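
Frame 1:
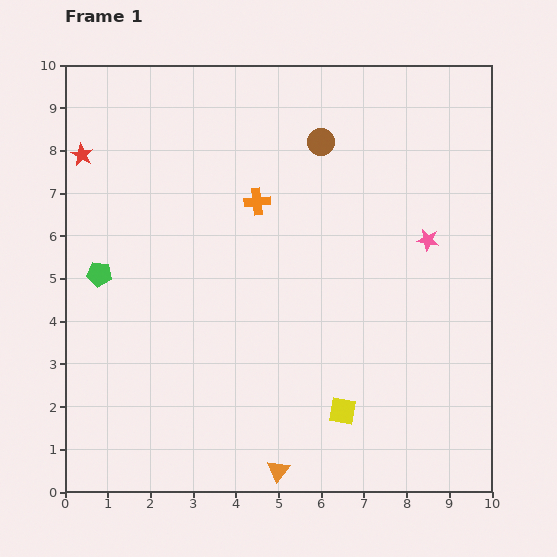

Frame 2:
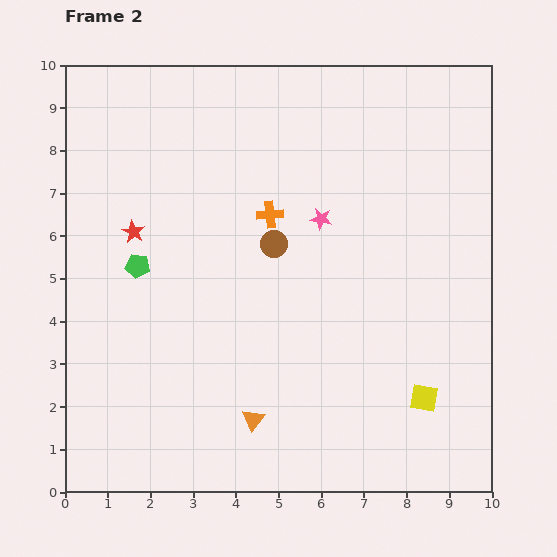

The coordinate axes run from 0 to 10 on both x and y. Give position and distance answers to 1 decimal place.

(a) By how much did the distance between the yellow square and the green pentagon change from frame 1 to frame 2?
+0.9

Distance in frame 1: 6.5. Distance in frame 2: 7.4.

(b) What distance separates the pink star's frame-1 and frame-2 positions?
2.5

The pink star moved from (8.5, 5.9) to (6.0, 6.4), a distance of √(2.5² + 0.5²) ≈ 2.5.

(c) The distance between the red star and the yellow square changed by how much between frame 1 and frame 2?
-0.8

Distance in frame 1: 8.6. Distance in frame 2: 7.8.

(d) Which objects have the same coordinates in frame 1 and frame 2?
none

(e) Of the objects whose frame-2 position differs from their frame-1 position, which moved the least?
the orange cross

(moved 0.4)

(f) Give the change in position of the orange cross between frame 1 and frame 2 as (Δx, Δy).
(0.3, -0.3)

The orange cross was at (4.5, 6.8) in frame 1 and (4.8, 6.5) in frame 2.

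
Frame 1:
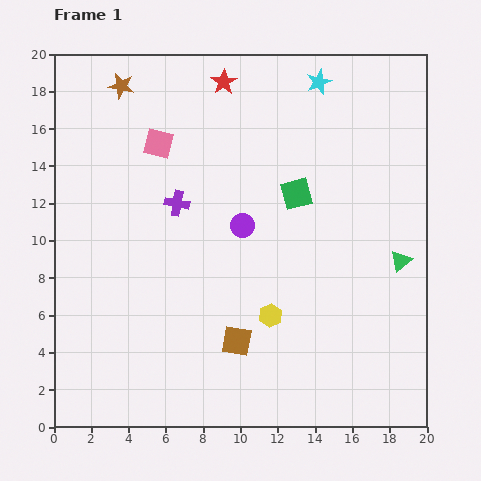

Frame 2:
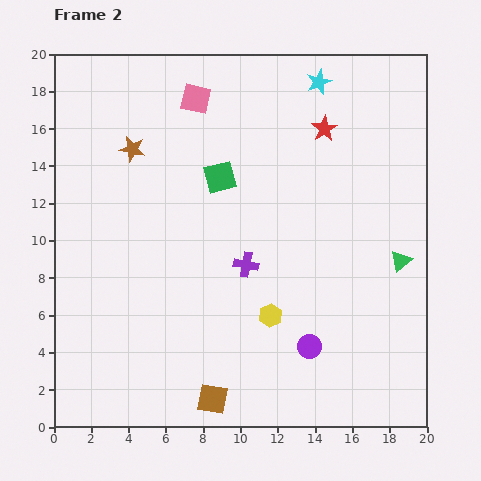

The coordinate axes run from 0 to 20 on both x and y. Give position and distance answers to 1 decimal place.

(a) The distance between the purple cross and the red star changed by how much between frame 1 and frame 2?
+1.4

Distance in frame 1: 7.0. Distance in frame 2: 8.4.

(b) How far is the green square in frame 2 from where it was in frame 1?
4.2

The green square moved from (13.0, 12.5) to (8.9, 13.4), a distance of √(4.1² + 0.9²) ≈ 4.2.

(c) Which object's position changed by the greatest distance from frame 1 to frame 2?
the purple circle

(moved 7.4; next 6.0)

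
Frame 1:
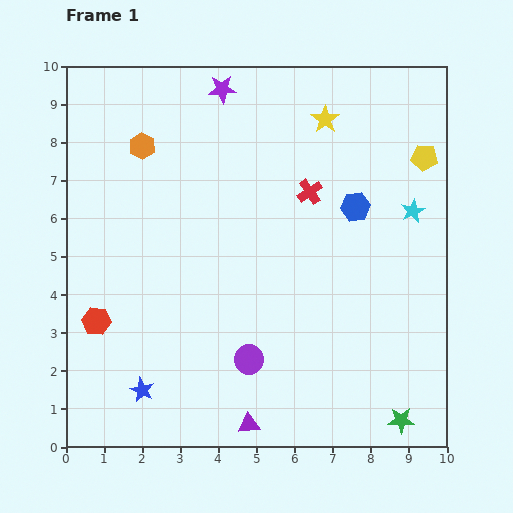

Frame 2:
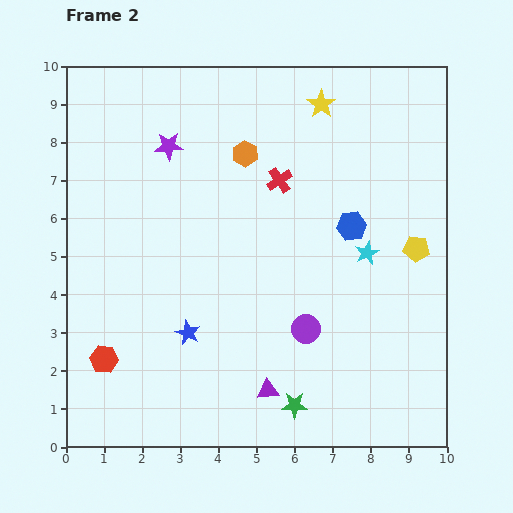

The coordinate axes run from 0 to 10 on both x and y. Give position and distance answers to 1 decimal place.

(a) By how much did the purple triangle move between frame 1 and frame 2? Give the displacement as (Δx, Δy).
(0.5, 0.9)

The purple triangle was at (4.8, 0.6) in frame 1 and (5.3, 1.5) in frame 2.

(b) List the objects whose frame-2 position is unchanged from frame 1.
none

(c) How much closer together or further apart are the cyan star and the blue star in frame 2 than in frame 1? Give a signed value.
-3.4

Distance in frame 1: 8.5. Distance in frame 2: 5.1.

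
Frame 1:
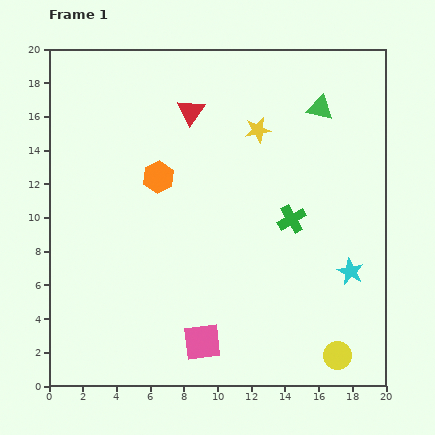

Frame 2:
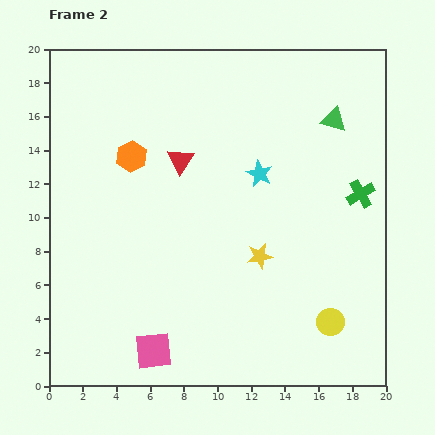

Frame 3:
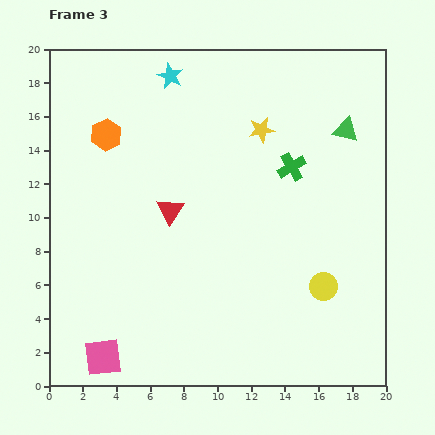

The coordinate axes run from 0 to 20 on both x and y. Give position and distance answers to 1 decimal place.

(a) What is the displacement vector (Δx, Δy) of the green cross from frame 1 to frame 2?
(4.1, 1.5)

The green cross was at (14.4, 9.9) in frame 1 and (18.5, 11.4) in frame 2.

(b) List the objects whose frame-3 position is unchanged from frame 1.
none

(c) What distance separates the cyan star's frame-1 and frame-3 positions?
15.8

The cyan star moved from (17.9, 6.8) to (7.2, 18.4), a distance of √(10.7² + 11.6²) ≈ 15.8.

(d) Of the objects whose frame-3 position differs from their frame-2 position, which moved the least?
the green triangle

(moved 0.9)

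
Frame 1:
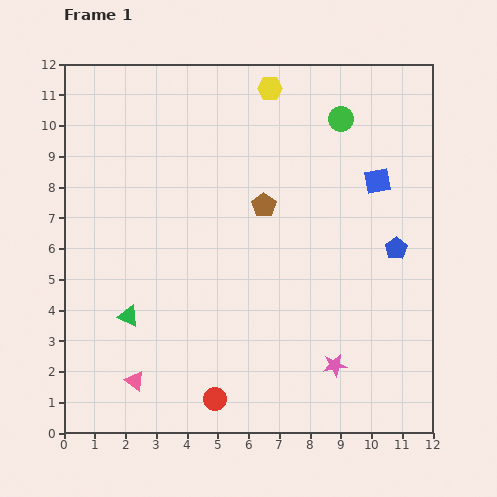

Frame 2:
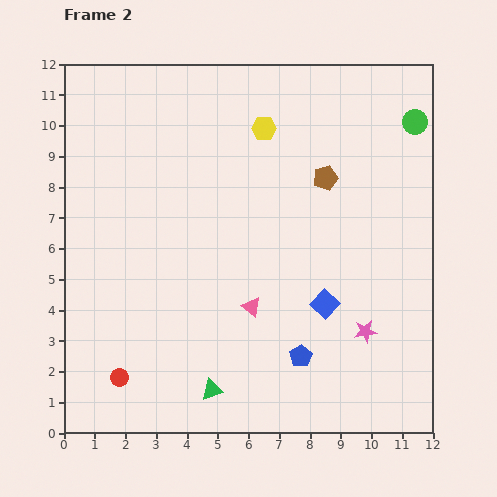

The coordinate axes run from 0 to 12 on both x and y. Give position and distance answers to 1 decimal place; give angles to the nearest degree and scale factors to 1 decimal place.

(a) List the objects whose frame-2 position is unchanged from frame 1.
none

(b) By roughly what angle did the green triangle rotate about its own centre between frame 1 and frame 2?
41° counter-clockwise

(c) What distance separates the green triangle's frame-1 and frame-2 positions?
3.6

The green triangle moved from (2.1, 3.8) to (4.8, 1.4), a distance of √(2.7² + 2.4²) ≈ 3.6.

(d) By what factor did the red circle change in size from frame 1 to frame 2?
0.8×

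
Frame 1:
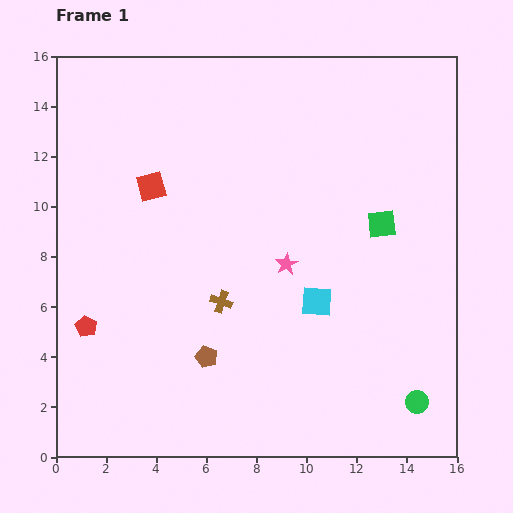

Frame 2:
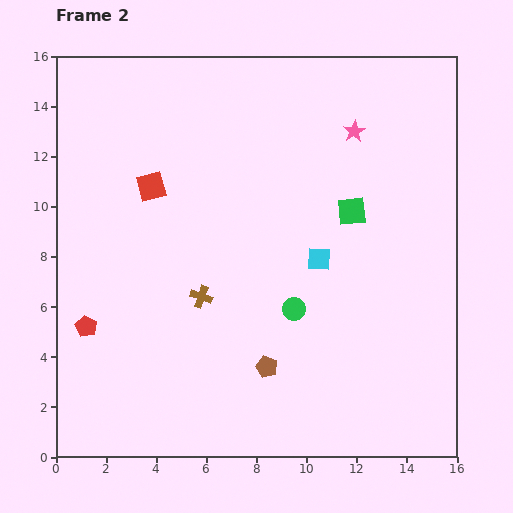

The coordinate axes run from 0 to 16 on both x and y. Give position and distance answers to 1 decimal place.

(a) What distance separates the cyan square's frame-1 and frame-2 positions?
1.7

The cyan square moved from (10.4, 6.2) to (10.5, 7.9), a distance of √(0.1² + 1.7²) ≈ 1.7.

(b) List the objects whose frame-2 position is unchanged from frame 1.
the red square, the red pentagon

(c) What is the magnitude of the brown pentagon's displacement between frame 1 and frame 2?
2.4

The brown pentagon moved from (6.0, 4.0) to (8.4, 3.6), a distance of √(2.4² + 0.4²) ≈ 2.4.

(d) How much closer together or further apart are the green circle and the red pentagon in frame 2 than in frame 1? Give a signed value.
-5.2

Distance in frame 1: 13.5. Distance in frame 2: 8.3.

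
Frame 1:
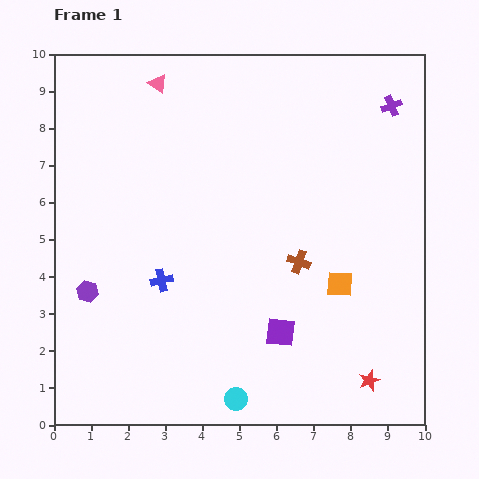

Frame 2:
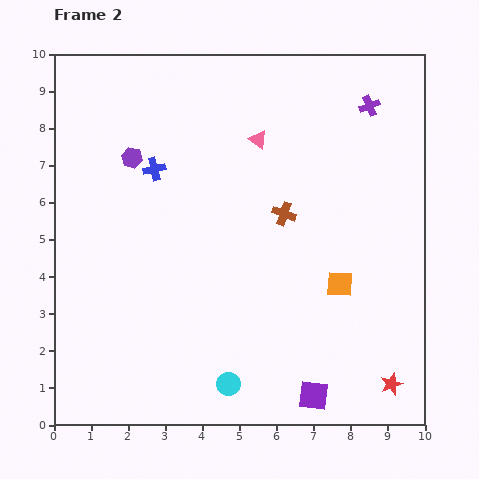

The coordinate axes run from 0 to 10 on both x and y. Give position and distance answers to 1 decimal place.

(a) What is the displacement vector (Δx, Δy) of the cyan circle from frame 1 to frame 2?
(-0.2, 0.4)

The cyan circle was at (4.9, 0.7) in frame 1 and (4.7, 1.1) in frame 2.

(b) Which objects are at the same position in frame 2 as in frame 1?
the orange square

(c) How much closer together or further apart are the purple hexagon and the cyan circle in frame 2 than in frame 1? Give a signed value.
+1.7

Distance in frame 1: 4.9. Distance in frame 2: 6.6.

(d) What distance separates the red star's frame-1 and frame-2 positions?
0.6

The red star moved from (8.5, 1.2) to (9.1, 1.1), a distance of √(0.6² + 0.1²) ≈ 0.6.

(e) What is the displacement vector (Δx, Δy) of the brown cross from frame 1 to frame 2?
(-0.4, 1.3)

The brown cross was at (6.6, 4.4) in frame 1 and (6.2, 5.7) in frame 2.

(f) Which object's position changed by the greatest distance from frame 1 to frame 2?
the purple hexagon

(moved 3.8; next 3.1)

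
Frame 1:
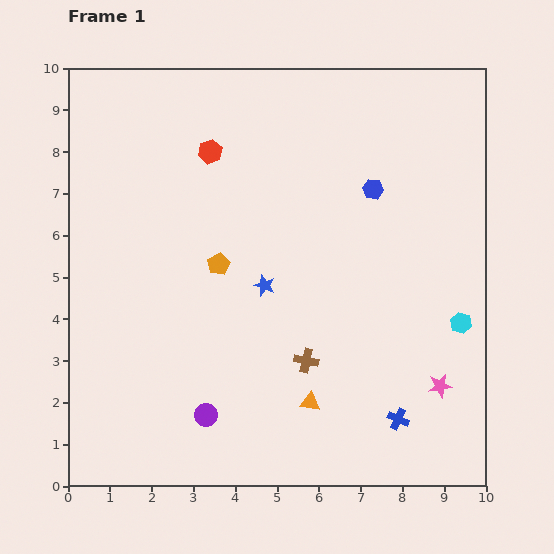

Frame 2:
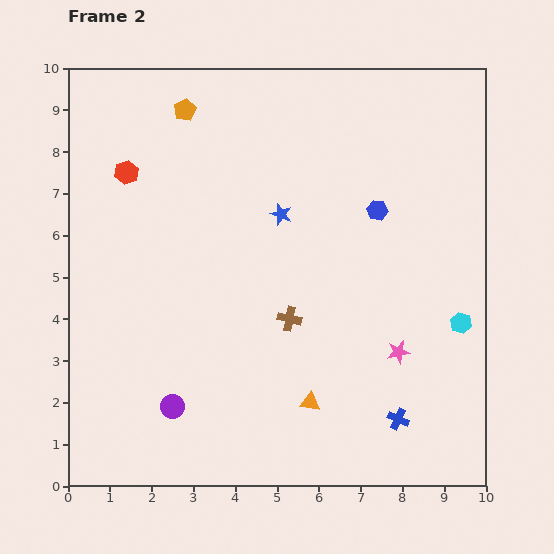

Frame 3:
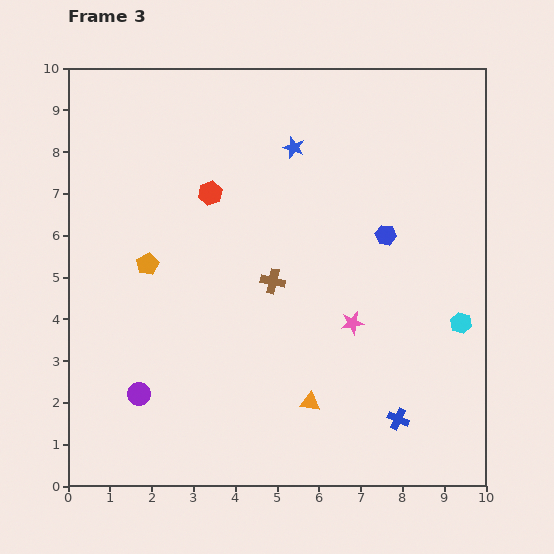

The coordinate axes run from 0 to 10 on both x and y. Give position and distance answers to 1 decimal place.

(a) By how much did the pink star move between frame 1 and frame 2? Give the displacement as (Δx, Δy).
(-1.0, 0.8)

The pink star was at (8.9, 2.4) in frame 1 and (7.9, 3.2) in frame 2.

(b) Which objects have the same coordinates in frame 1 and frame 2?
the orange triangle, the cyan hexagon, the blue cross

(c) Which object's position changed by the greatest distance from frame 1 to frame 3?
the blue star

(moved 3.4; next 2.6)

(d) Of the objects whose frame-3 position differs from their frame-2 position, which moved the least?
the blue hexagon

(moved 0.6)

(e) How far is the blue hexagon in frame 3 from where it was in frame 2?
0.6

The blue hexagon moved from (7.4, 6.6) to (7.6, 6.0), a distance of √(0.2² + 0.6²) ≈ 0.6.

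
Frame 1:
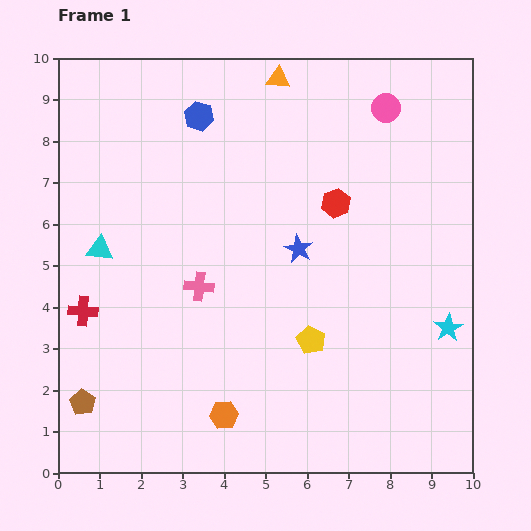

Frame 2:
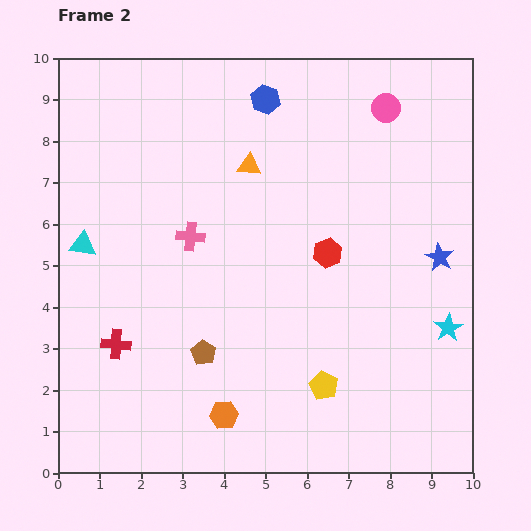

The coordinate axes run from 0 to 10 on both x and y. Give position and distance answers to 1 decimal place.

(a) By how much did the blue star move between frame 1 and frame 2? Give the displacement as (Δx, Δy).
(3.4, -0.2)

The blue star was at (5.8, 5.4) in frame 1 and (9.2, 5.2) in frame 2.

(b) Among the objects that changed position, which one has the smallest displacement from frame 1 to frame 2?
the cyan triangle

(moved 0.4)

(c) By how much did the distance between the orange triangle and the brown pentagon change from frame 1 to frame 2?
-4.5

Distance in frame 1: 9.1. Distance in frame 2: 4.6.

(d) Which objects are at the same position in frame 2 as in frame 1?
the cyan star, the pink circle, the orange hexagon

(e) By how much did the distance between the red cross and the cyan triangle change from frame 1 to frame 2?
+0.9

Distance in frame 1: 1.6. Distance in frame 2: 2.5.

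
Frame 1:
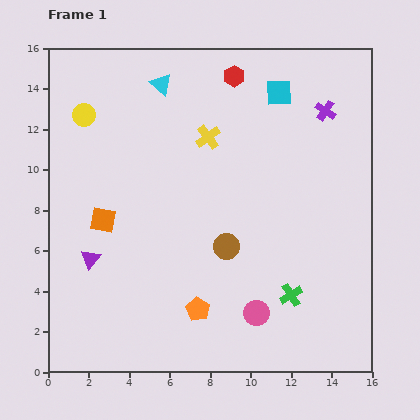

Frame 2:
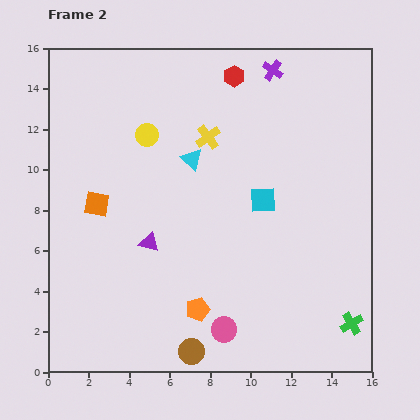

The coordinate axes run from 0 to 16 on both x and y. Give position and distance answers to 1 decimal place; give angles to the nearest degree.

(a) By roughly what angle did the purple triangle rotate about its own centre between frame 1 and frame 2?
54° counter-clockwise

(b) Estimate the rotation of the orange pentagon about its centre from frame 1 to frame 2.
25° clockwise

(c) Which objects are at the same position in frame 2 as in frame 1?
the orange pentagon, the red hexagon, the yellow cross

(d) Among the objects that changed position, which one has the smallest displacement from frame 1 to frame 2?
the orange square

(moved 0.9)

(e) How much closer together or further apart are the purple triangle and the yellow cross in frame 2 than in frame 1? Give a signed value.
-2.3

Distance in frame 1: 8.3. Distance in frame 2: 6.0.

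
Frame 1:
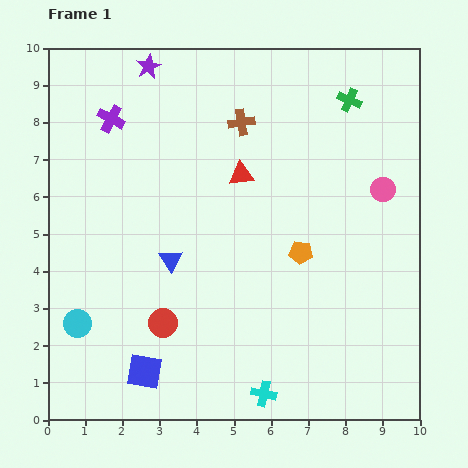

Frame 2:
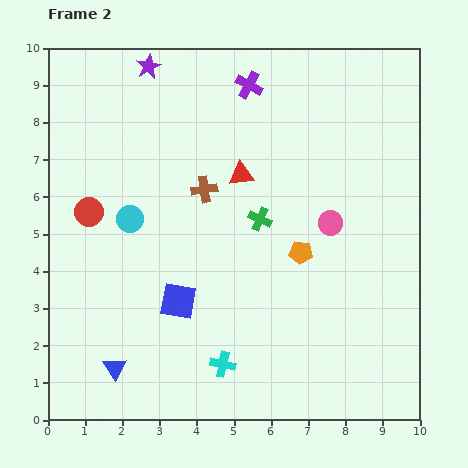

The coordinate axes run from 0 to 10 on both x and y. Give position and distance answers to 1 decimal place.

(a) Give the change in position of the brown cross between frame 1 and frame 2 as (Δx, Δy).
(-1.0, -1.8)

The brown cross was at (5.2, 8.0) in frame 1 and (4.2, 6.2) in frame 2.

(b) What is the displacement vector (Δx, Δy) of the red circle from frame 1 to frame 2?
(-2.0, 3.0)

The red circle was at (3.1, 2.6) in frame 1 and (1.1, 5.6) in frame 2.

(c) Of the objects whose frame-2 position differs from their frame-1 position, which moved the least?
the cyan cross

(moved 1.4)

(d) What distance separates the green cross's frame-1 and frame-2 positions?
4.0

The green cross moved from (8.1, 8.6) to (5.7, 5.4), a distance of √(2.4² + 3.2²) ≈ 4.0.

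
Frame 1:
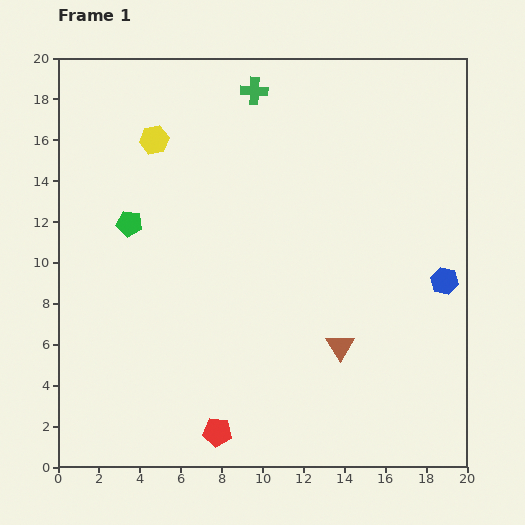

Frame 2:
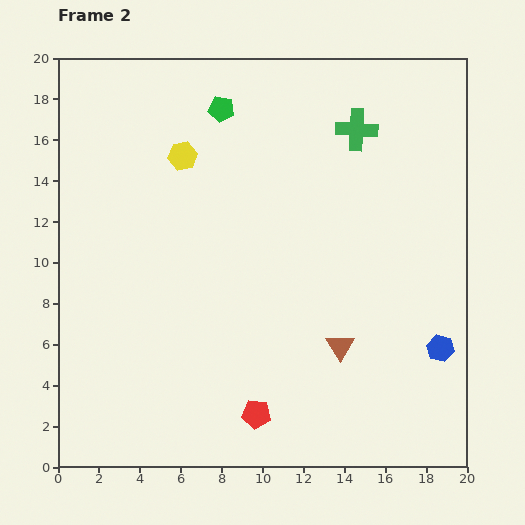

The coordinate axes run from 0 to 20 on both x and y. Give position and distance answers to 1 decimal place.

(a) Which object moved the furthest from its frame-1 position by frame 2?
the green pentagon

(moved 7.2; next 5.3)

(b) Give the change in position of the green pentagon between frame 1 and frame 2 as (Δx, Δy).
(4.5, 5.6)

The green pentagon was at (3.5, 11.9) in frame 1 and (8.0, 17.5) in frame 2.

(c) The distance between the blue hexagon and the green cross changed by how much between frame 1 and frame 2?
-1.7

Distance in frame 1: 13.2. Distance in frame 2: 11.5.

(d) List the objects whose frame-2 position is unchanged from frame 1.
the brown triangle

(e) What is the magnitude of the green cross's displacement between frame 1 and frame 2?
5.3

The green cross moved from (9.6, 18.4) to (14.6, 16.5), a distance of √(5.0² + 1.9²) ≈ 5.3.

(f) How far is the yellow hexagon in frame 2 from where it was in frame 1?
1.6

The yellow hexagon moved from (4.7, 16.0) to (6.1, 15.2), a distance of √(1.4² + 0.8²) ≈ 1.6.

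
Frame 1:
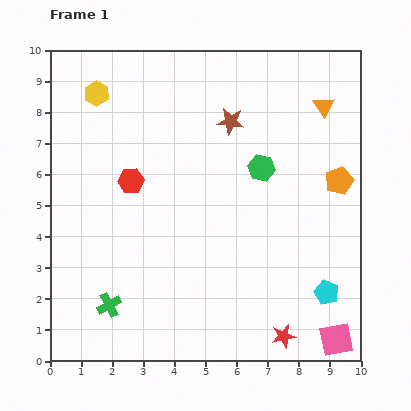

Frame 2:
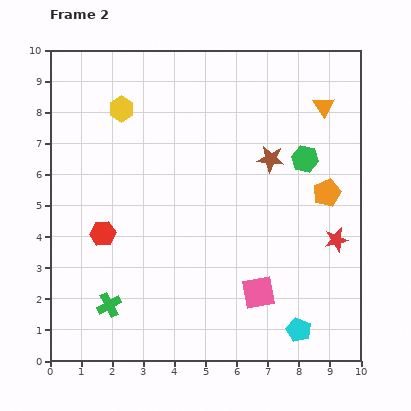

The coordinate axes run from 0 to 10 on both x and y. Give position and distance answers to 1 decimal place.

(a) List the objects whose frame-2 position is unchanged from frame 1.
the green cross, the orange triangle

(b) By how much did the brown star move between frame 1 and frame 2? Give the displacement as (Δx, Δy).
(1.3, -1.2)

The brown star was at (5.8, 7.7) in frame 1 and (7.1, 6.5) in frame 2.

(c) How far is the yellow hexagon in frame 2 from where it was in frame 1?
0.9

The yellow hexagon moved from (1.5, 8.6) to (2.3, 8.1), a distance of √(0.8² + 0.5²) ≈ 0.9.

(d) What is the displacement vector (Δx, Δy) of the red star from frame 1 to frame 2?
(1.7, 3.1)

The red star was at (7.5, 0.8) in frame 1 and (9.2, 3.9) in frame 2.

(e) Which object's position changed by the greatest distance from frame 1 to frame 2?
the red star

(moved 3.5; next 2.9)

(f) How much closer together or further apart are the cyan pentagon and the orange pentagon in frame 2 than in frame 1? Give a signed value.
+0.9

Distance in frame 1: 3.6. Distance in frame 2: 4.5.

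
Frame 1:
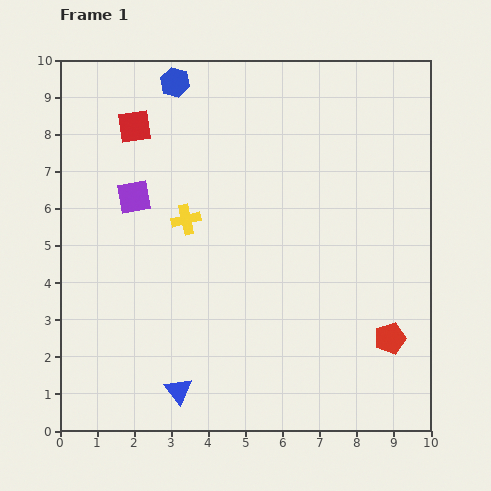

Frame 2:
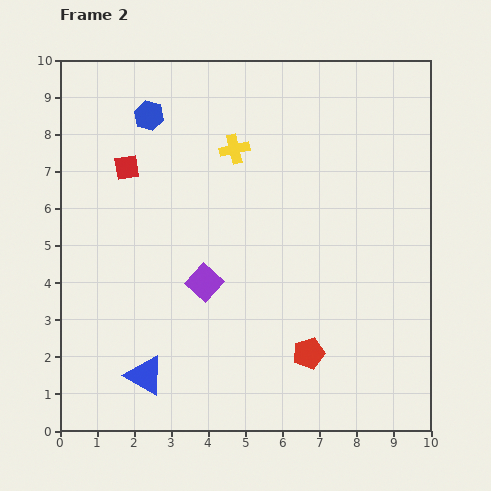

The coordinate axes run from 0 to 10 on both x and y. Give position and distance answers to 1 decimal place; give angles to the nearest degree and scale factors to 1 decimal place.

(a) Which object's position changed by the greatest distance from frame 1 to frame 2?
the purple square

(moved 3.0; next 2.3)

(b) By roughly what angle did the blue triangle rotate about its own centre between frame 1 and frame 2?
22° counter-clockwise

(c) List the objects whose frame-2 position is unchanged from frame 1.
none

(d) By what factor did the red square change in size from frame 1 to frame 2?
0.7×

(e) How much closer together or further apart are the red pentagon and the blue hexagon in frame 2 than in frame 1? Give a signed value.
-1.3

Distance in frame 1: 9.0. Distance in frame 2: 7.7.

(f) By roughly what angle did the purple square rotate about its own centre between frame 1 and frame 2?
37° counter-clockwise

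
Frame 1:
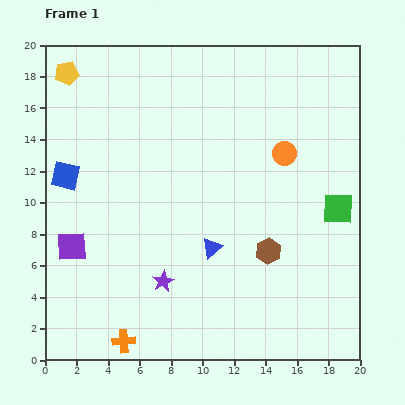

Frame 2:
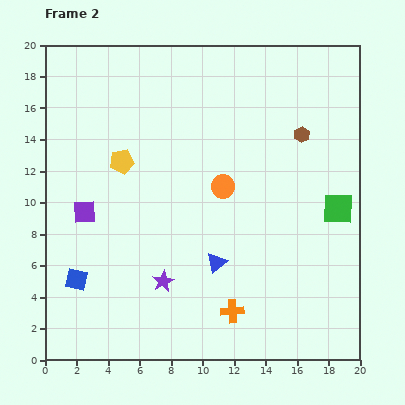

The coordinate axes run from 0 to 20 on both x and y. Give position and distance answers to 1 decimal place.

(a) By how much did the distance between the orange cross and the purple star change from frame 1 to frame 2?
+0.3

Distance in frame 1: 4.5. Distance in frame 2: 4.8.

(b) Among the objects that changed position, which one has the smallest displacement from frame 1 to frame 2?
the blue triangle

(moved 0.9)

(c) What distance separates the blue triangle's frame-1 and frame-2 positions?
0.9

The blue triangle moved from (10.6, 7.1) to (10.9, 6.2), a distance of √(0.3² + 0.9²) ≈ 0.9.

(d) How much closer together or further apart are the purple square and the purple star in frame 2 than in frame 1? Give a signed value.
+0.5

Distance in frame 1: 6.2. Distance in frame 2: 6.7.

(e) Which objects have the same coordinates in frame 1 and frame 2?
the purple star, the green square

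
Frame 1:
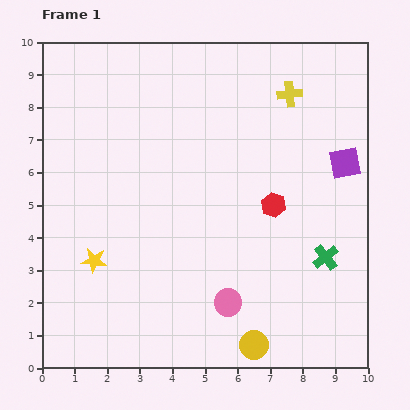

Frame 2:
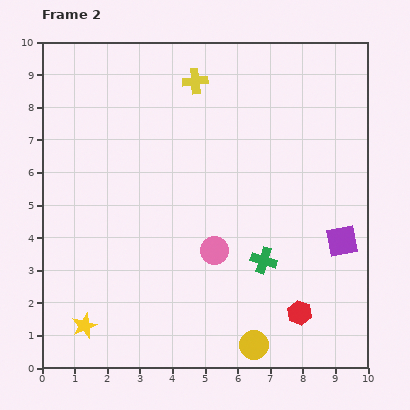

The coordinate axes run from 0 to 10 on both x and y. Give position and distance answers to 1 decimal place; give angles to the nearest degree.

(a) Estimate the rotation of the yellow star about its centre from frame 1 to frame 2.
29° counter-clockwise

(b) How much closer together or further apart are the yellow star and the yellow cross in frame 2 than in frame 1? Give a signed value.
+0.3

Distance in frame 1: 7.9. Distance in frame 2: 8.2.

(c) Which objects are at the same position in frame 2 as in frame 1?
the yellow circle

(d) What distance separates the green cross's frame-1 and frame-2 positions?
1.9

The green cross moved from (8.7, 3.4) to (6.8, 3.3), a distance of √(1.9² + 0.1²) ≈ 1.9.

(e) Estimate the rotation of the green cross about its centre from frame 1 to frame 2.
34° counter-clockwise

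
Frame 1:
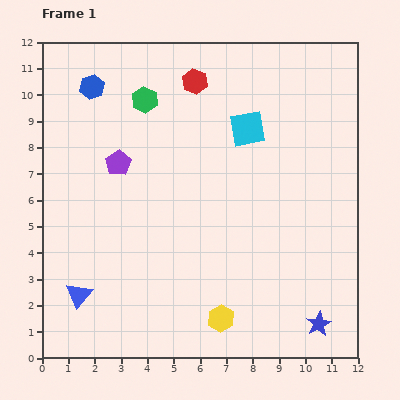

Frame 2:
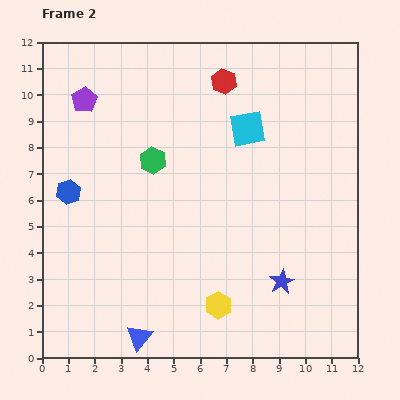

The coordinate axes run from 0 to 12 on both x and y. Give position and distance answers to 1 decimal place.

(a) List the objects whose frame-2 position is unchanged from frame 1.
the cyan square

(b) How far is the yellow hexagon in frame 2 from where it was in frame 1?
0.5

The yellow hexagon moved from (6.8, 1.5) to (6.7, 2.0), a distance of √(0.1² + 0.5²) ≈ 0.5.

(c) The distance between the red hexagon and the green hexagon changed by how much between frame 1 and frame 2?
+2.0

Distance in frame 1: 2.0. Distance in frame 2: 4.0.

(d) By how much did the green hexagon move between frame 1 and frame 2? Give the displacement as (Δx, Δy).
(0.3, -2.3)

The green hexagon was at (3.9, 9.8) in frame 1 and (4.2, 7.5) in frame 2.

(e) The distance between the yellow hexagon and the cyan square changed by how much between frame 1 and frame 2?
-0.5

Distance in frame 1: 7.3. Distance in frame 2: 6.8.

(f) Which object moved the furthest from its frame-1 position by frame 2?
the blue hexagon

(moved 4.1; next 2.8)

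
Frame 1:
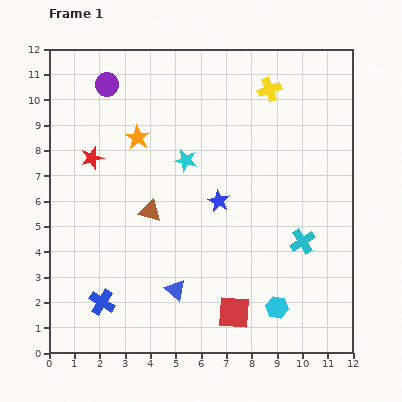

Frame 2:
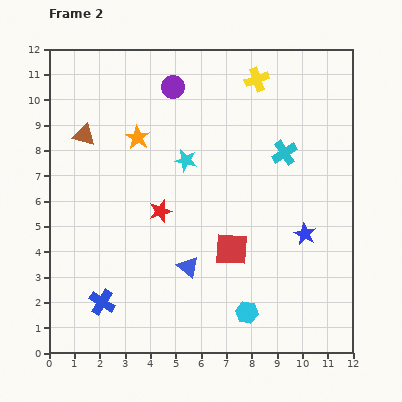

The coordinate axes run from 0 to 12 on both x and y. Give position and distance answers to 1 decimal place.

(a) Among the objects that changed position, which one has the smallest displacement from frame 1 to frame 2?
the yellow cross

(moved 0.6)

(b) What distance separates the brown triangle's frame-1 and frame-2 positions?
4.0

The brown triangle moved from (4.0, 5.6) to (1.4, 8.6), a distance of √(2.6² + 3.0²) ≈ 4.0.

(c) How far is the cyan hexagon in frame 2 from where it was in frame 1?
1.2

The cyan hexagon moved from (9.0, 1.8) to (7.8, 1.6), a distance of √(1.2² + 0.2²) ≈ 1.2.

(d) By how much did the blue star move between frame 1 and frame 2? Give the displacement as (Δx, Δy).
(3.4, -1.3)

The blue star was at (6.7, 6.0) in frame 1 and (10.1, 4.7) in frame 2.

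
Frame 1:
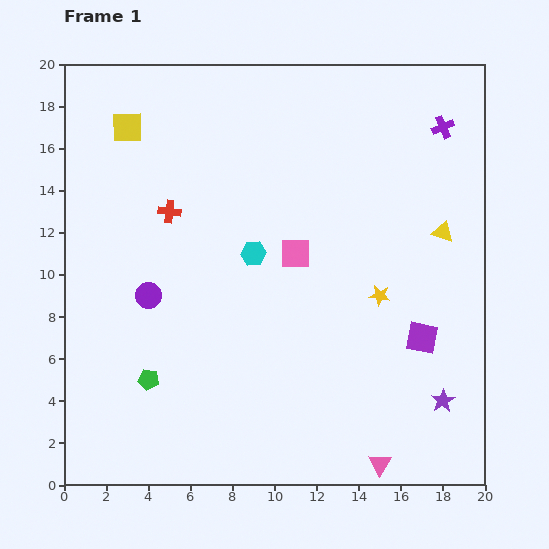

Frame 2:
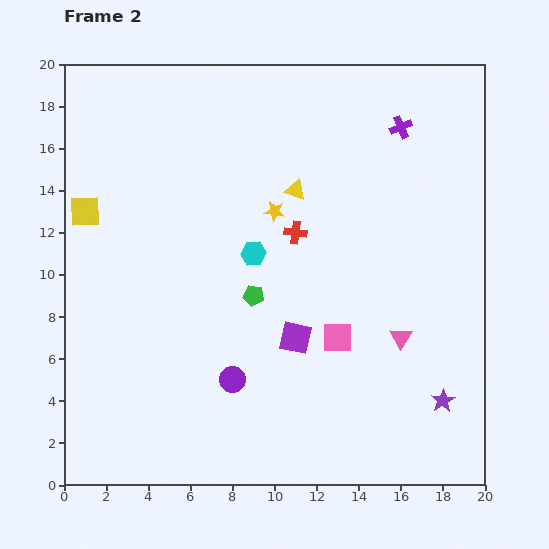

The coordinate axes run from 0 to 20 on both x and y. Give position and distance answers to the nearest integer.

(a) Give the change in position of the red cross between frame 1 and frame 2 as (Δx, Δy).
(6, -1)

The red cross was at (5, 13) in frame 1 and (11, 12) in frame 2.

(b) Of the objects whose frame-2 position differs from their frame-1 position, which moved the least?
the purple cross

(moved 2)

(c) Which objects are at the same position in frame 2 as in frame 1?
the purple star, the cyan hexagon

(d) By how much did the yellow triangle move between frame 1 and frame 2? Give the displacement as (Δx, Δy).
(-7, 2)

The yellow triangle was at (18, 12) in frame 1 and (11, 14) in frame 2.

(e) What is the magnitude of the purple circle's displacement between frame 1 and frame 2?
6

The purple circle moved from (4, 9) to (8, 5), a distance of √(4² + 4²) ≈ 6.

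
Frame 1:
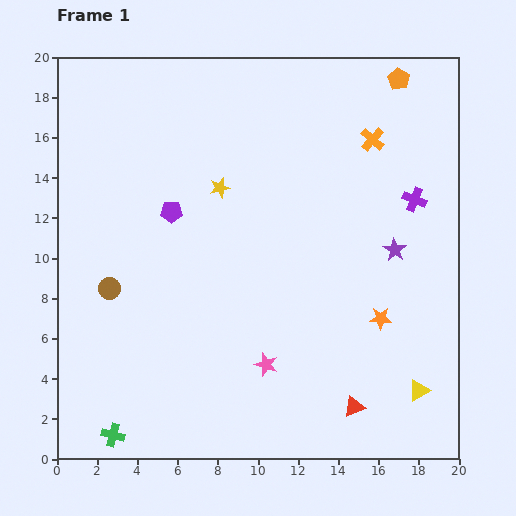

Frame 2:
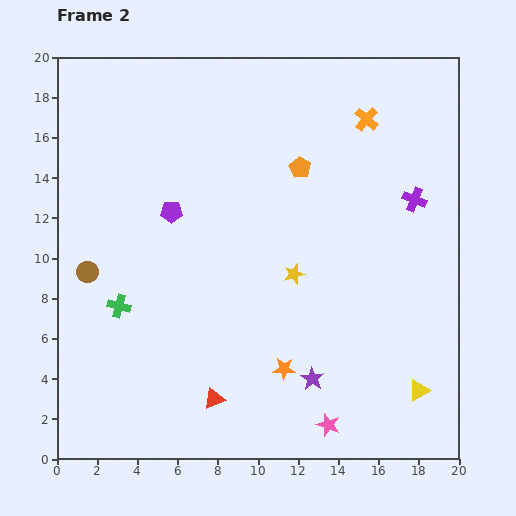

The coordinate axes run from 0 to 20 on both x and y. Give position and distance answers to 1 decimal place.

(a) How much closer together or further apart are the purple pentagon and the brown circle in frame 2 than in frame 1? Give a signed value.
+0.3

Distance in frame 1: 4.9. Distance in frame 2: 5.2.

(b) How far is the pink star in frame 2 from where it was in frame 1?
4.3

The pink star moved from (10.4, 4.7) to (13.5, 1.7), a distance of √(3.1² + 3.0²) ≈ 4.3.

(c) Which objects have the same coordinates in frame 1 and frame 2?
the purple pentagon, the yellow triangle, the purple cross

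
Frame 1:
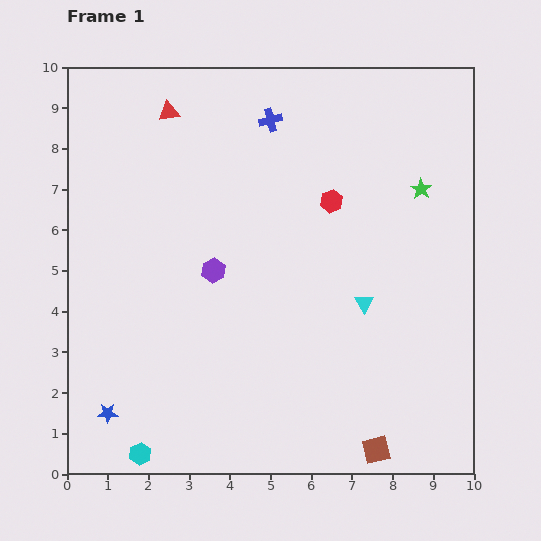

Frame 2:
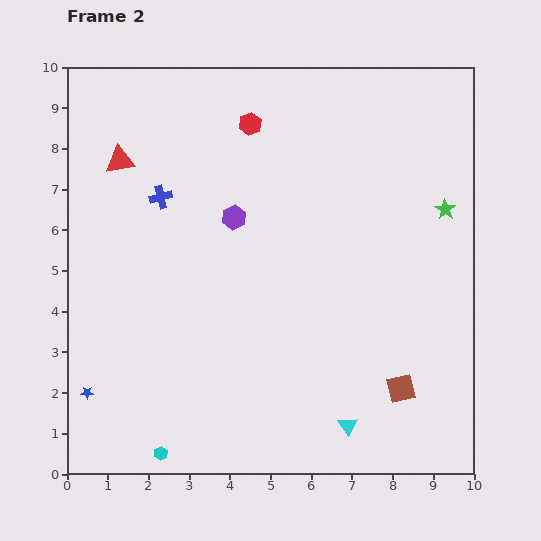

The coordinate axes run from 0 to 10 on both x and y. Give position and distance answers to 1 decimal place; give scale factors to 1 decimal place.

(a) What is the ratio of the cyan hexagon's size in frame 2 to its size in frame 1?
0.6×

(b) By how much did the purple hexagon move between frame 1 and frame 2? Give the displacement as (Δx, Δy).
(0.5, 1.3)

The purple hexagon was at (3.6, 5.0) in frame 1 and (4.1, 6.3) in frame 2.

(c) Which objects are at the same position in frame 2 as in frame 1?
none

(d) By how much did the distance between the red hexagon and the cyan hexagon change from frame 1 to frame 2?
+0.6

Distance in frame 1: 7.8. Distance in frame 2: 8.4.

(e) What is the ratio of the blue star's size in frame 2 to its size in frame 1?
0.6×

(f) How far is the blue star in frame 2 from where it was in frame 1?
0.7

The blue star moved from (1.0, 1.5) to (0.5, 2.0), a distance of √(0.5² + 0.5²) ≈ 0.7.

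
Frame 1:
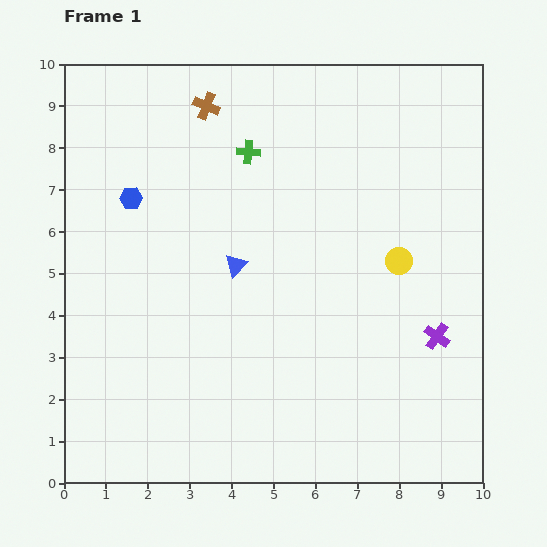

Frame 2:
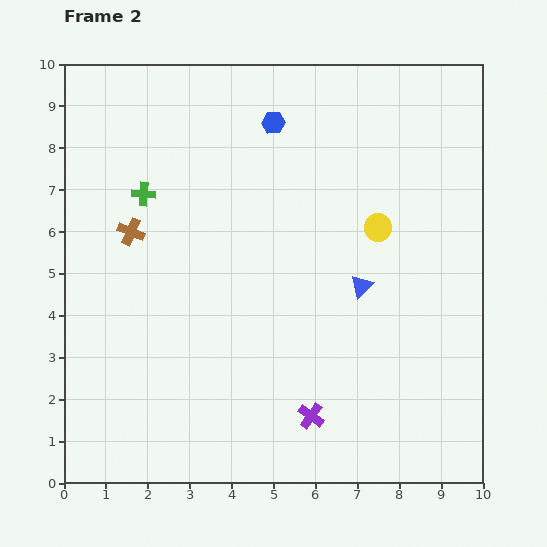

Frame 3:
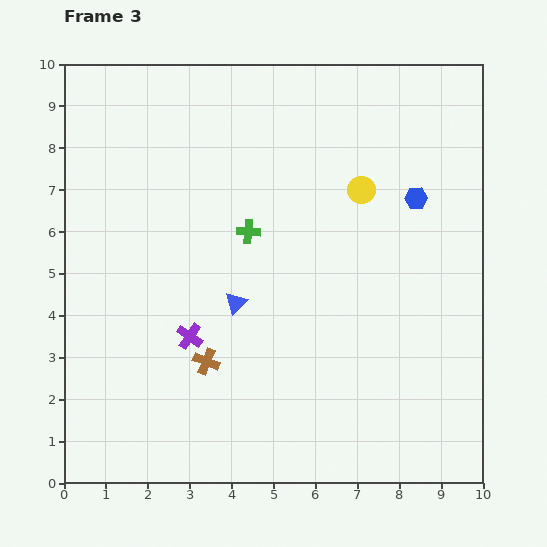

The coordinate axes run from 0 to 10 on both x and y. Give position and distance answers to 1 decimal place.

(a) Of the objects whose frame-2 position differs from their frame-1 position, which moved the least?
the yellow circle

(moved 0.9)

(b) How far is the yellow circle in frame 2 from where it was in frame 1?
0.9

The yellow circle moved from (8.0, 5.3) to (7.5, 6.1), a distance of √(0.5² + 0.8²) ≈ 0.9.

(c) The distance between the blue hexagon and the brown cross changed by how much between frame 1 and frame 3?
+3.5

Distance in frame 1: 2.8. Distance in frame 3: 6.3.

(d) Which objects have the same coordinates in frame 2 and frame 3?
none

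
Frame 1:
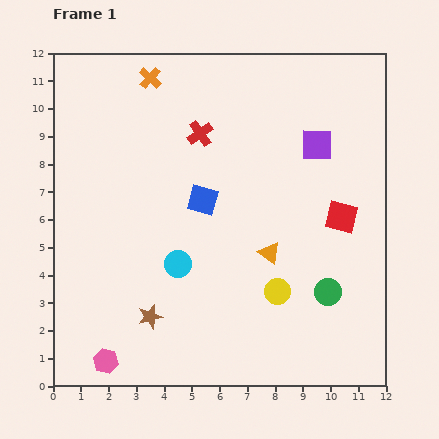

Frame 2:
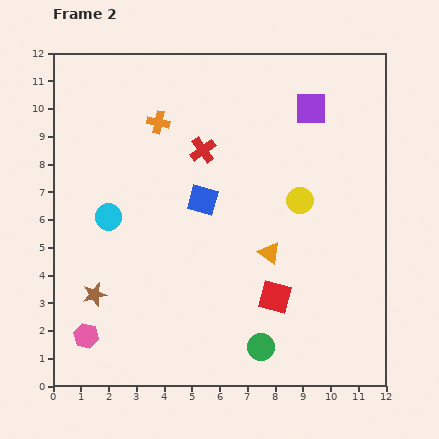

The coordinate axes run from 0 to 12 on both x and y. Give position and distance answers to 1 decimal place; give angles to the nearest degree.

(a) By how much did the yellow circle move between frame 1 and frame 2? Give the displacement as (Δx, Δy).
(0.8, 3.3)

The yellow circle was at (8.1, 3.4) in frame 1 and (8.9, 6.7) in frame 2.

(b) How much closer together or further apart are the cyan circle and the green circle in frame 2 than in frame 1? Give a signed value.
+1.7

Distance in frame 1: 5.5. Distance in frame 2: 7.2.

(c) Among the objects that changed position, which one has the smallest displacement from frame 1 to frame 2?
the red cross

(moved 0.6)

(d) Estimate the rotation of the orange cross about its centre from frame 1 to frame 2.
29° counter-clockwise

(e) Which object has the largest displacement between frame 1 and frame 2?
the red square

(moved 3.8; next 3.4)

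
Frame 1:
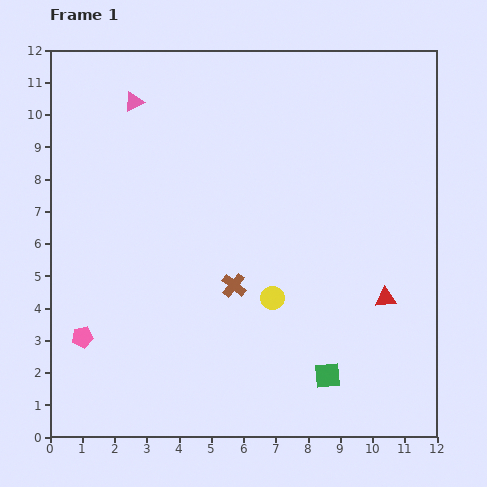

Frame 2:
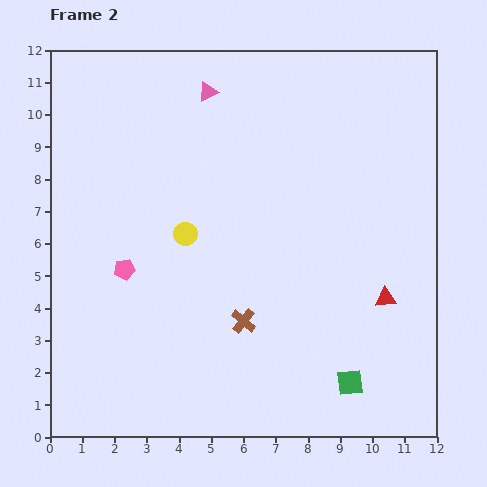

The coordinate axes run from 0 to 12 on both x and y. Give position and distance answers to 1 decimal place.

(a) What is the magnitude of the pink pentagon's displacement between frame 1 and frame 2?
2.5

The pink pentagon moved from (1.0, 3.1) to (2.3, 5.2), a distance of √(1.3² + 2.1²) ≈ 2.5.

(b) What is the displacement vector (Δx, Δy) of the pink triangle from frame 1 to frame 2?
(2.3, 0.3)

The pink triangle was at (2.6, 10.4) in frame 1 and (4.9, 10.7) in frame 2.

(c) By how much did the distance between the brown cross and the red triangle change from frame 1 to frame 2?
-0.2

Distance in frame 1: 4.7. Distance in frame 2: 4.5.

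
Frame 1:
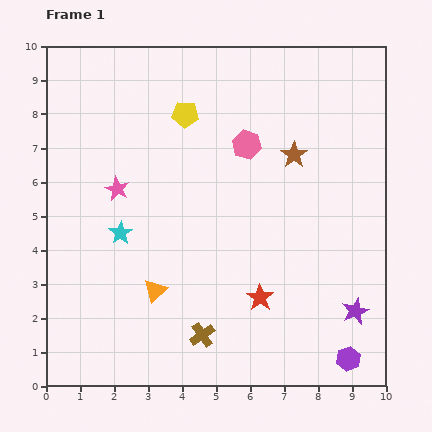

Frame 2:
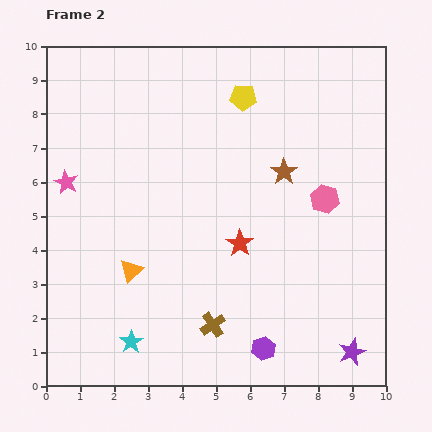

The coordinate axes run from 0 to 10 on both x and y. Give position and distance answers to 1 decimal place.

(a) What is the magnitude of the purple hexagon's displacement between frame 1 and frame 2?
2.5

The purple hexagon moved from (8.9, 0.8) to (6.4, 1.1), a distance of √(2.5² + 0.3²) ≈ 2.5.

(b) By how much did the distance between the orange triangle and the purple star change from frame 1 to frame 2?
+1.0

Distance in frame 1: 5.9. Distance in frame 2: 6.9.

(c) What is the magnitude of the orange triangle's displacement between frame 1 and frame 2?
0.9

The orange triangle moved from (3.2, 2.8) to (2.5, 3.4), a distance of √(0.7² + 0.6²) ≈ 0.9.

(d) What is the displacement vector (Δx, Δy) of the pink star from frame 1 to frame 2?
(-1.5, 0.2)

The pink star was at (2.1, 5.8) in frame 1 and (0.6, 6.0) in frame 2.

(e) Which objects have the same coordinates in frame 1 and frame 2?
none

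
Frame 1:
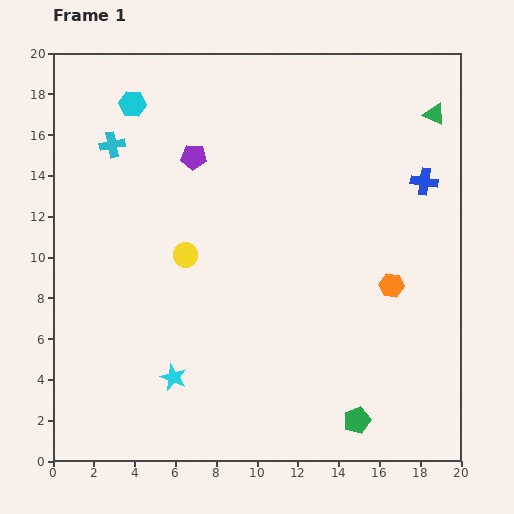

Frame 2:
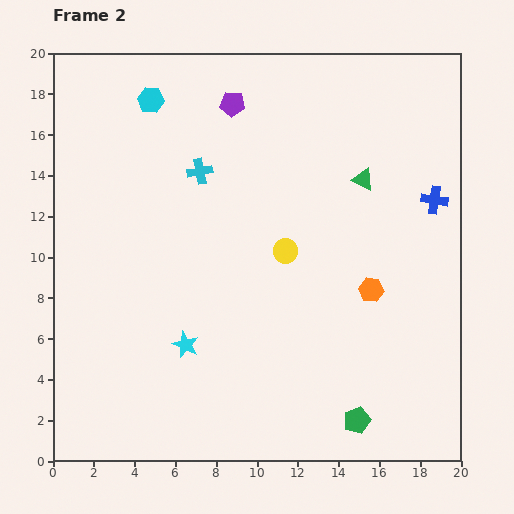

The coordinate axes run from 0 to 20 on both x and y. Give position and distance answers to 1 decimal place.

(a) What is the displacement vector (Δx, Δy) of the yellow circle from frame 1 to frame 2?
(4.9, 0.2)

The yellow circle was at (6.5, 10.1) in frame 1 and (11.4, 10.3) in frame 2.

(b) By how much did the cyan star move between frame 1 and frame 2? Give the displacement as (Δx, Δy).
(0.6, 1.6)

The cyan star was at (5.9, 4.1) in frame 1 and (6.5, 5.7) in frame 2.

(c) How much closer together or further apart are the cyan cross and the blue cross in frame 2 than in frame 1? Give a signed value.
-3.8

Distance in frame 1: 15.4. Distance in frame 2: 11.6.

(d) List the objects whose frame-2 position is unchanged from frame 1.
the green pentagon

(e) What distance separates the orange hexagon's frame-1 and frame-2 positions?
1.0

The orange hexagon moved from (16.6, 8.6) to (15.6, 8.4), a distance of √(1.0² + 0.2²) ≈ 1.0.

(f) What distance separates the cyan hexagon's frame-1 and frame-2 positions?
0.9

The cyan hexagon moved from (3.9, 17.5) to (4.8, 17.7), a distance of √(0.9² + 0.2²) ≈ 0.9.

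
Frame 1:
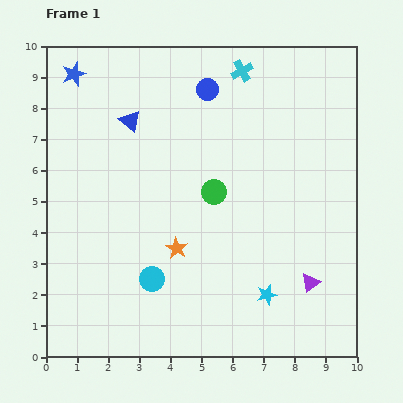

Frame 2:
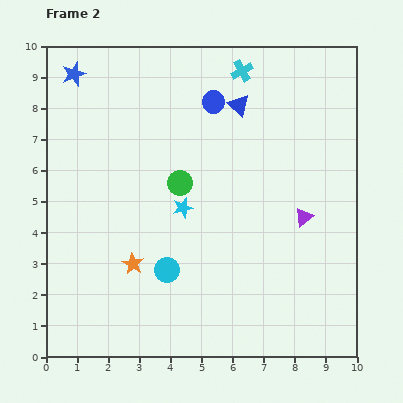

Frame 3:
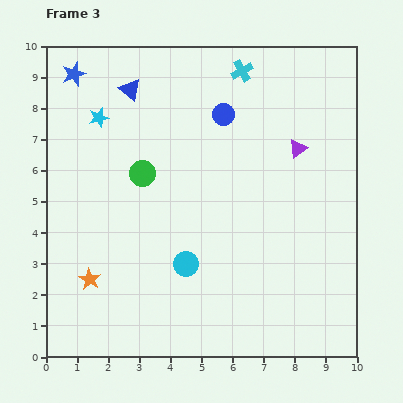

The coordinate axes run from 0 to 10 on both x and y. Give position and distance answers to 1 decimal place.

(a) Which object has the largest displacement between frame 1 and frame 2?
the cyan star

(moved 3.9; next 3.5)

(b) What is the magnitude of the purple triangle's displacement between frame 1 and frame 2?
2.1

The purple triangle moved from (8.5, 2.4) to (8.3, 4.5), a distance of √(0.2² + 2.1²) ≈ 2.1.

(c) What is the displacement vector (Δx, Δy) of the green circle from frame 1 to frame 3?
(-2.3, 0.6)

The green circle was at (5.4, 5.3) in frame 1 and (3.1, 5.9) in frame 3.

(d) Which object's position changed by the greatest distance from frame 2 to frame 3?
the cyan star

(moved 4.0; next 3.5)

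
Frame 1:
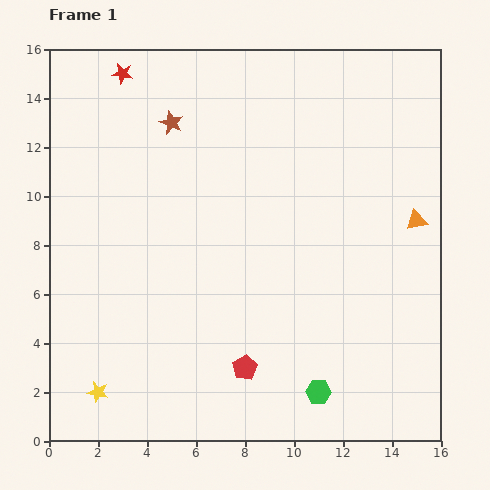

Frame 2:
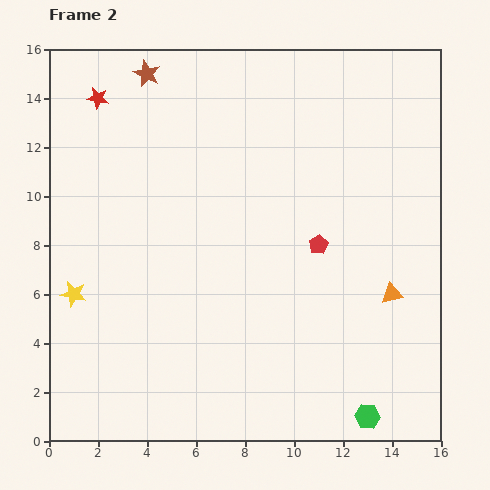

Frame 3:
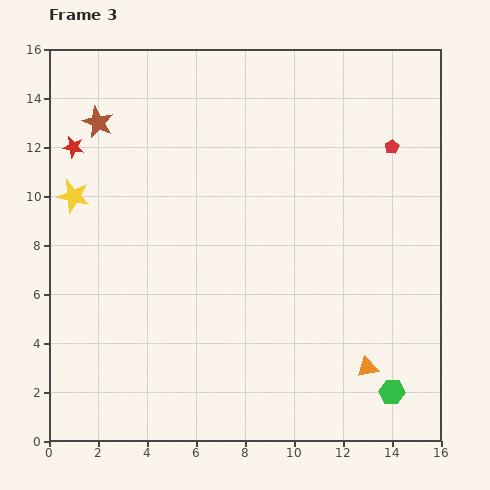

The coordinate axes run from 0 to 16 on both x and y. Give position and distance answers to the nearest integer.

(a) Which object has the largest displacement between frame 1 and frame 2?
the red pentagon

(moved 6; next 4)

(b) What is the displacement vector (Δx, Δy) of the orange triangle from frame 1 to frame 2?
(-1, -3)

The orange triangle was at (15, 9) in frame 1 and (14, 6) in frame 2.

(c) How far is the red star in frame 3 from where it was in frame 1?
4

The red star moved from (3, 15) to (1, 12), a distance of √(2² + 3²) ≈ 4.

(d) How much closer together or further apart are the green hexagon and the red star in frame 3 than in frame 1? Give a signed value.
+1

Distance in frame 1: 15. Distance in frame 3: 16.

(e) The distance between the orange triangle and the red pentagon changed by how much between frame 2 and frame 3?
+5

Distance in frame 2: 4. Distance in frame 3: 9.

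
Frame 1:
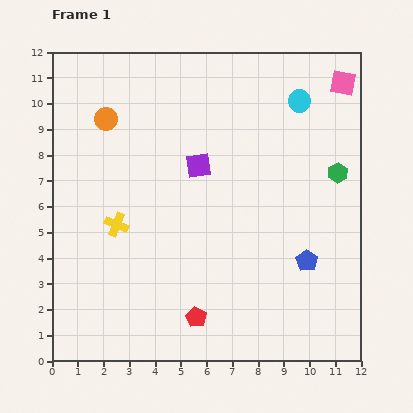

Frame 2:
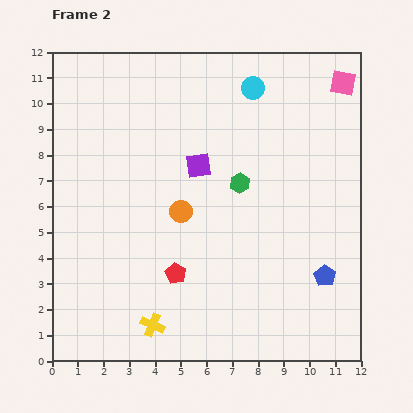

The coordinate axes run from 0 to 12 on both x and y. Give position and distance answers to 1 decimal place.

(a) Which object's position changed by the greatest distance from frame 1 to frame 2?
the orange circle

(moved 4.6; next 4.1)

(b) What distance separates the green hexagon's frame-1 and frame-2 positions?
3.8

The green hexagon moved from (11.1, 7.3) to (7.3, 6.9), a distance of √(3.8² + 0.4²) ≈ 3.8.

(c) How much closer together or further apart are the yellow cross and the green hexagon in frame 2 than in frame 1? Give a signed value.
-2.3

Distance in frame 1: 8.8. Distance in frame 2: 6.5.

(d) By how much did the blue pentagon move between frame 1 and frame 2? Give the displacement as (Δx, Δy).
(0.7, -0.6)

The blue pentagon was at (9.9, 3.9) in frame 1 and (10.6, 3.3) in frame 2.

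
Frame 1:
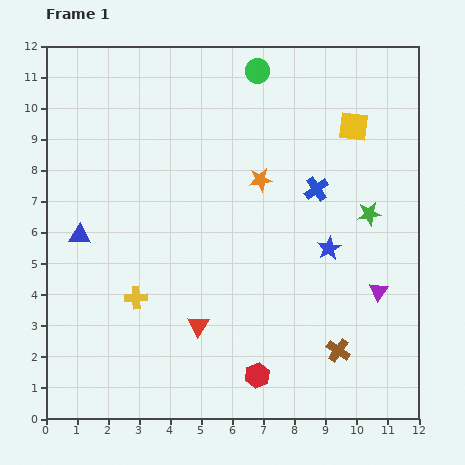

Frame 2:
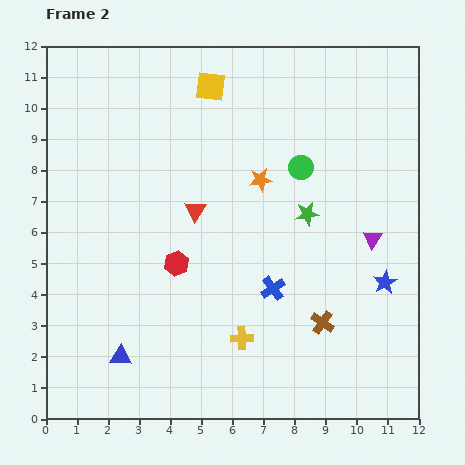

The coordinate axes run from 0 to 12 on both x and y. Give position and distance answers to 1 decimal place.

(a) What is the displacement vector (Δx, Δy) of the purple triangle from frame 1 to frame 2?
(-0.2, 1.7)

The purple triangle was at (10.7, 4.1) in frame 1 and (10.5, 5.8) in frame 2.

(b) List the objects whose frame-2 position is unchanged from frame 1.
the orange star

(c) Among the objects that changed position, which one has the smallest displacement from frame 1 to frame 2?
the brown cross

(moved 1.0)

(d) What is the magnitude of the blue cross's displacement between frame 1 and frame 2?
3.5

The blue cross moved from (8.7, 7.4) to (7.3, 4.2), a distance of √(1.4² + 3.2²) ≈ 3.5.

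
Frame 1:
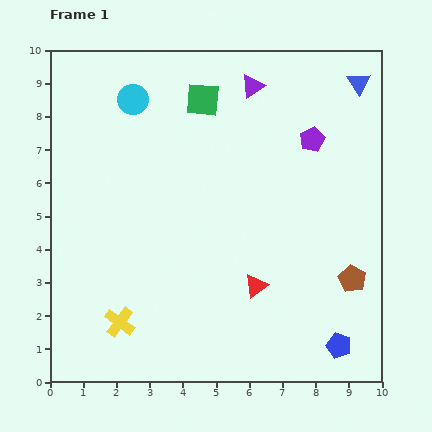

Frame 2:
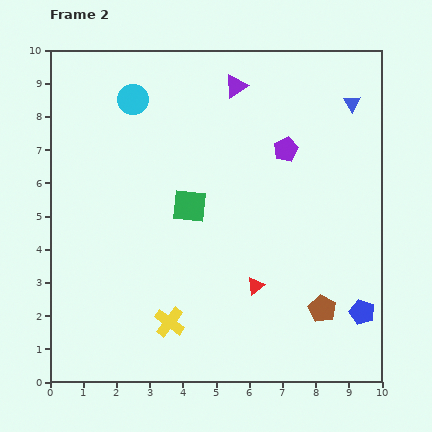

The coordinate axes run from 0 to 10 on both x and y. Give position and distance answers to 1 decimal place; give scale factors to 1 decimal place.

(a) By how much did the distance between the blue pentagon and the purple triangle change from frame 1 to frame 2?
-0.4

Distance in frame 1: 8.2. Distance in frame 2: 7.8.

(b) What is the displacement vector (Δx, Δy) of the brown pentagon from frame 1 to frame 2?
(-0.9, -0.9)

The brown pentagon was at (9.1, 3.1) in frame 1 and (8.2, 2.2) in frame 2.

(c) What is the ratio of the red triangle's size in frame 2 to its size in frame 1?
0.7×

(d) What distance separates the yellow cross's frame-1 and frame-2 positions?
1.5

The yellow cross moved from (2.1, 1.8) to (3.6, 1.8), a distance of √(1.5² + 0.0²) ≈ 1.5.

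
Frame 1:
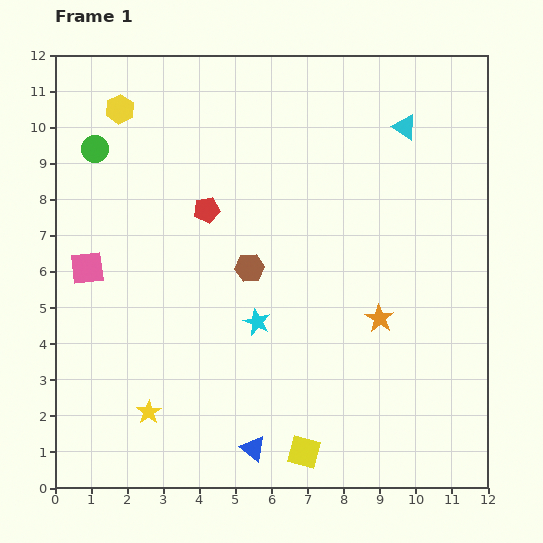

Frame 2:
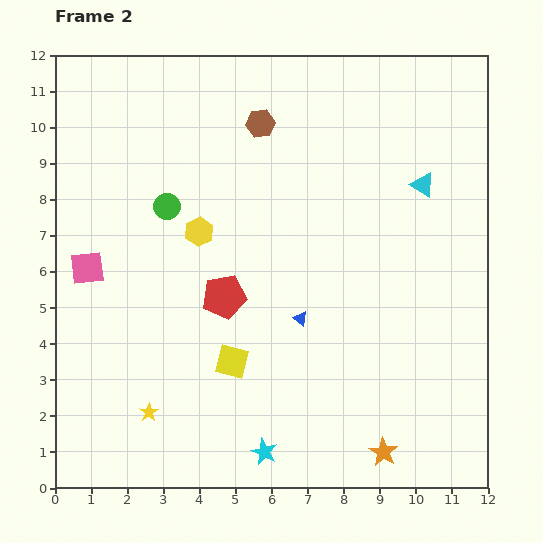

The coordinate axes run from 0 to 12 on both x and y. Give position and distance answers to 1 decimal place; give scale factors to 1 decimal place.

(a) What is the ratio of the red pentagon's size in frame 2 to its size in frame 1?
1.7×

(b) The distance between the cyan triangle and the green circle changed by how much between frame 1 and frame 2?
-1.5

Distance in frame 1: 8.6. Distance in frame 2: 7.1.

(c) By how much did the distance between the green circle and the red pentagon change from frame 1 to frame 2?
-0.5

Distance in frame 1: 3.5. Distance in frame 2: 3.0.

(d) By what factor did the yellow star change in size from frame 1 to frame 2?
0.8×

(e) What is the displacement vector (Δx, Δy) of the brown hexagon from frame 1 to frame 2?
(0.3, 4.0)

The brown hexagon was at (5.4, 6.1) in frame 1 and (5.7, 10.1) in frame 2.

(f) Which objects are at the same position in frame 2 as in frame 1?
the yellow star, the pink square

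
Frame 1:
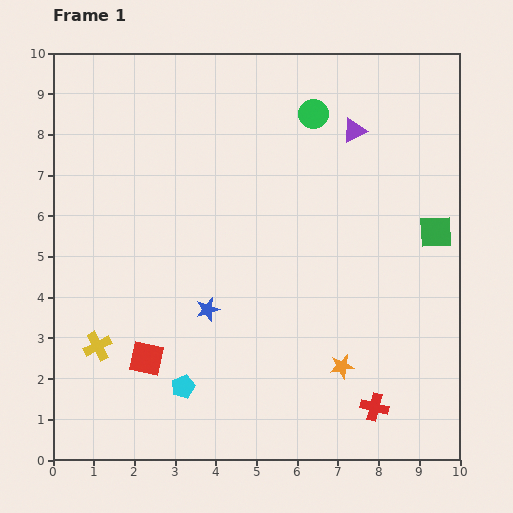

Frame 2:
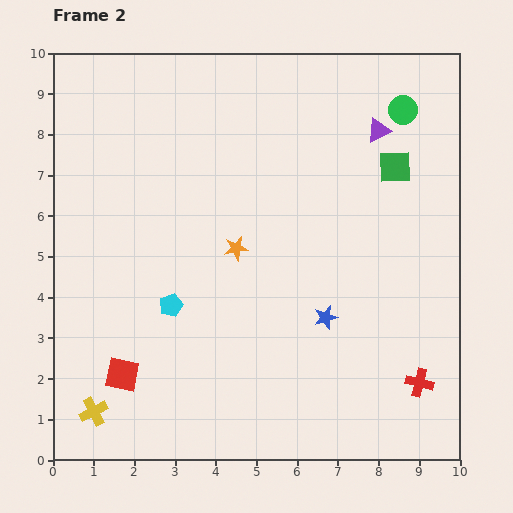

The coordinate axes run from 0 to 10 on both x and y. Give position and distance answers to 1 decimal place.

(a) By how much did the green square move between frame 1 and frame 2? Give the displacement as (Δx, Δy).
(-1.0, 1.6)

The green square was at (9.4, 5.6) in frame 1 and (8.4, 7.2) in frame 2.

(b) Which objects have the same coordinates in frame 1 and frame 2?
none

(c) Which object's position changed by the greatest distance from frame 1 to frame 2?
the orange star

(moved 3.9; next 2.9)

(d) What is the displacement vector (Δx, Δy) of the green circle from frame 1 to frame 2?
(2.2, 0.1)

The green circle was at (6.4, 8.5) in frame 1 and (8.6, 8.6) in frame 2.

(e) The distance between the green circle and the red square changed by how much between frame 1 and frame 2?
+2.2

Distance in frame 1: 7.3. Distance in frame 2: 9.5.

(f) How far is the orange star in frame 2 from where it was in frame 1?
3.9

The orange star moved from (7.1, 2.3) to (4.5, 5.2), a distance of √(2.6² + 2.9²) ≈ 3.9.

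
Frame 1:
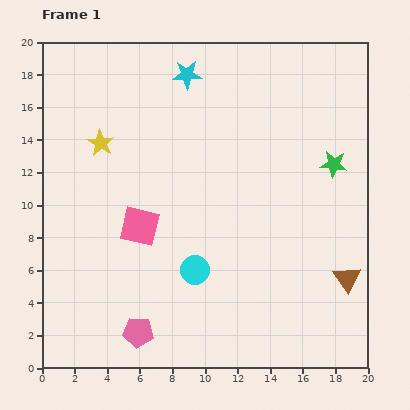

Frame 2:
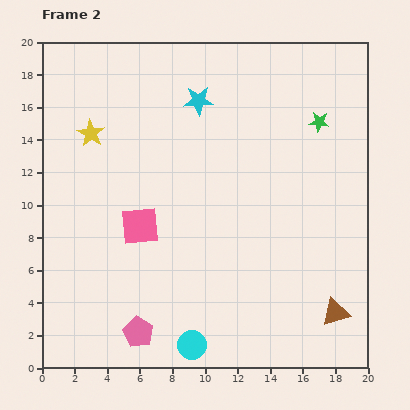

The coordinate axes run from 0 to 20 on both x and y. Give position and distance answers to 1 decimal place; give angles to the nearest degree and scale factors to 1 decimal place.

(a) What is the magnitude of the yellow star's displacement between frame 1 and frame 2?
0.8

The yellow star moved from (3.6, 13.8) to (3.0, 14.4), a distance of √(0.6² + 0.6²) ≈ 0.8.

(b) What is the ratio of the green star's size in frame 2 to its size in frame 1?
0.8×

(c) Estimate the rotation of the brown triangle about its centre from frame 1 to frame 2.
47° clockwise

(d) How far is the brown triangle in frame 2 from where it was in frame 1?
2.2

The brown triangle moved from (18.7, 5.5) to (18.0, 3.4), a distance of √(0.7² + 2.1²) ≈ 2.2.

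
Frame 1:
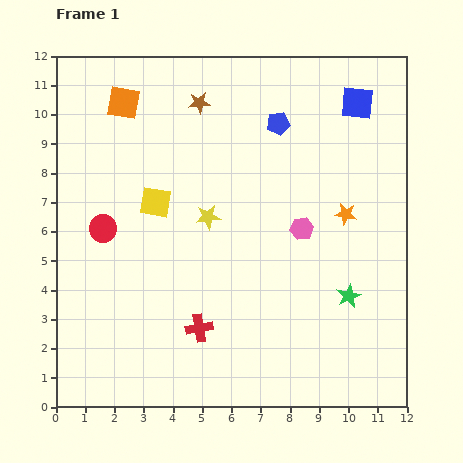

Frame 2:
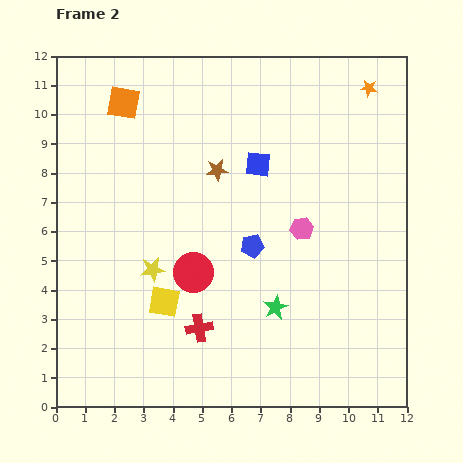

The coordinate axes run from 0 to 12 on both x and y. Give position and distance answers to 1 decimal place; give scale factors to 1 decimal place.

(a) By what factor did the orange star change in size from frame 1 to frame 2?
0.8×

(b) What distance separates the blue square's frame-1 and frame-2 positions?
4.0

The blue square moved from (10.3, 10.4) to (6.9, 8.3), a distance of √(3.4² + 2.1²) ≈ 4.0.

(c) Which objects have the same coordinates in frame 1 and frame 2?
the pink hexagon, the orange square, the red cross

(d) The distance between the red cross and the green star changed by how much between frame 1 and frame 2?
-2.5

Distance in frame 1: 5.2. Distance in frame 2: 2.7.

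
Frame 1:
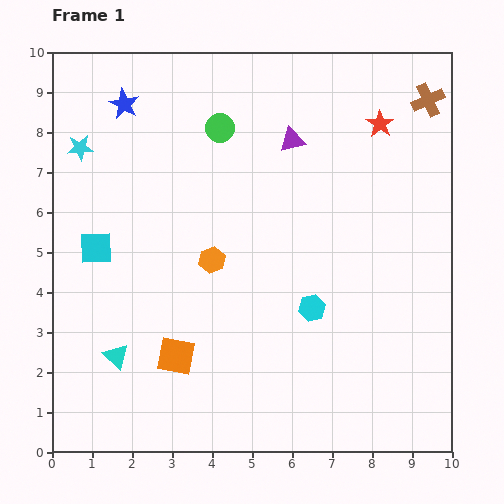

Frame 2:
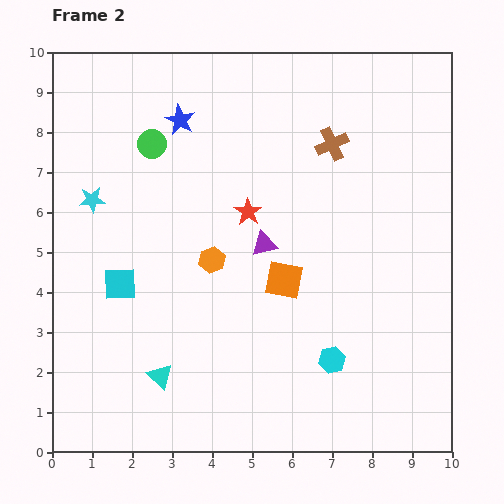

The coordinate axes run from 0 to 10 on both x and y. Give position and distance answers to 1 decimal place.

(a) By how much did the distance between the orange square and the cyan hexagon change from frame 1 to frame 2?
-1.3

Distance in frame 1: 3.6. Distance in frame 2: 2.3.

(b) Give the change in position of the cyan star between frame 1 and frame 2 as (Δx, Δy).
(0.3, -1.3)

The cyan star was at (0.7, 7.6) in frame 1 and (1.0, 6.3) in frame 2.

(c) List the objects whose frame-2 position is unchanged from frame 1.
the orange hexagon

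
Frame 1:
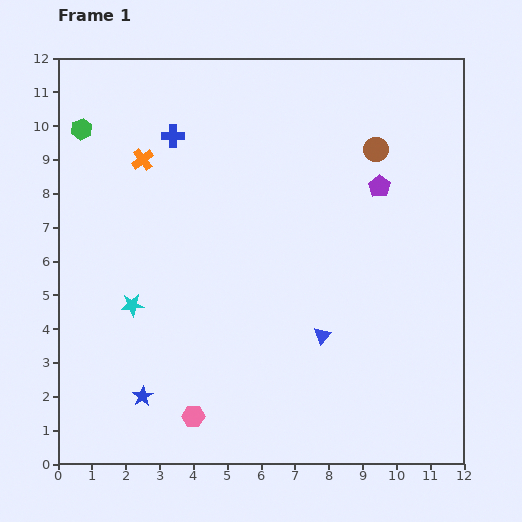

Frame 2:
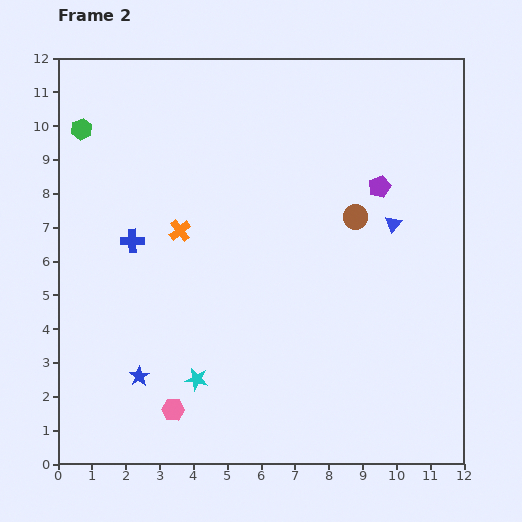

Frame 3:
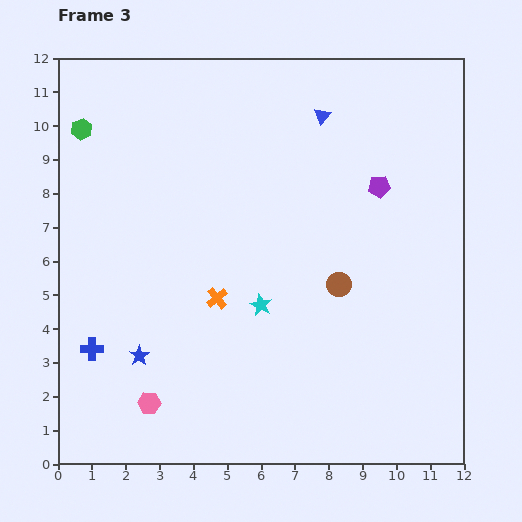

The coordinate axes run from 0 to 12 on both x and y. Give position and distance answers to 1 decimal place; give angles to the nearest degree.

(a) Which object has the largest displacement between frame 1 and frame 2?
the blue triangle

(moved 3.9; next 3.3)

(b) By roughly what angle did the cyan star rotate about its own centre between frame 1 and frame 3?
30° clockwise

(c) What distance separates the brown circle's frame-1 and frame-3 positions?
4.1

The brown circle moved from (9.4, 9.3) to (8.3, 5.3), a distance of √(1.1² + 4.0²) ≈ 4.1.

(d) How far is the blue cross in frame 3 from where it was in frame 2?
3.4

The blue cross moved from (2.2, 6.6) to (1.0, 3.4), a distance of √(1.2² + 3.2²) ≈ 3.4.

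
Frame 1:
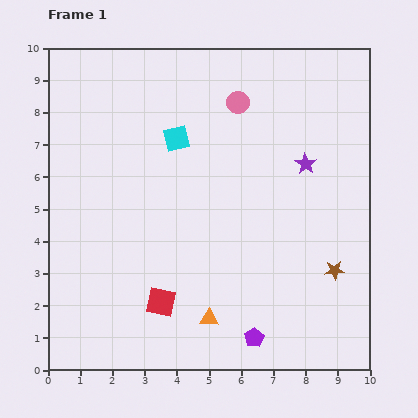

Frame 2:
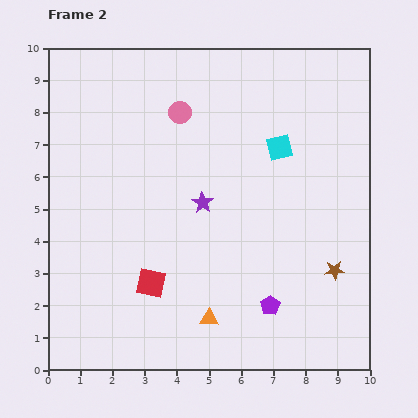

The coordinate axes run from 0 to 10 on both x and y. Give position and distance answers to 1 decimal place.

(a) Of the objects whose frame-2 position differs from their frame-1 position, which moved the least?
the red square

(moved 0.7)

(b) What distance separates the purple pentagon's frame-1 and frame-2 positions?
1.1

The purple pentagon moved from (6.4, 1.0) to (6.9, 2.0), a distance of √(0.5² + 1.0²) ≈ 1.1.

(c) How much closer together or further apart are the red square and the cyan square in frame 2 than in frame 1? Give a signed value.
+0.7

Distance in frame 1: 5.1. Distance in frame 2: 5.8.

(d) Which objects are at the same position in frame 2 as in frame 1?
the orange triangle, the brown star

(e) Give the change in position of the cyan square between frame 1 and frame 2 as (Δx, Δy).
(3.2, -0.3)

The cyan square was at (4.0, 7.2) in frame 1 and (7.2, 6.9) in frame 2.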